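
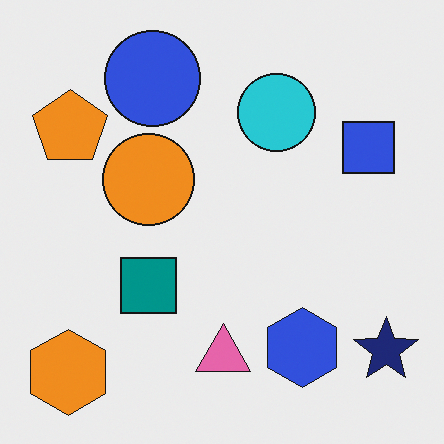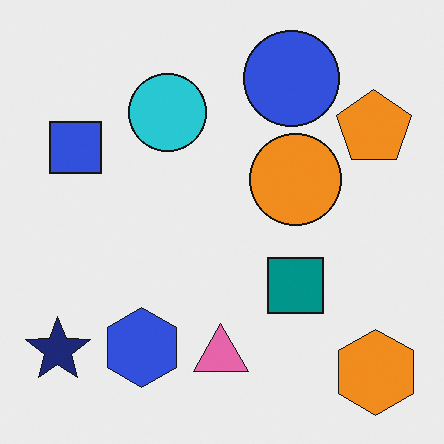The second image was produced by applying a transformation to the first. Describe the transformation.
The transformation is: flipped horizontally (left ↔ right).

The navy star is in the bottom-right of the first image and the bottom-left of the second — shapes on opposite sides of the vertical midline have swapped in a mirror flip.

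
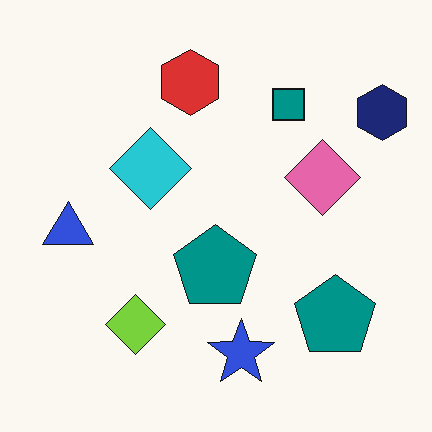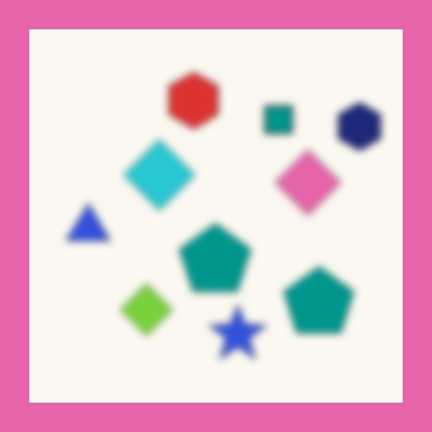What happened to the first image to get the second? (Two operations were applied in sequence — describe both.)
This is the original image moderately blurred, then framed with a pink border.

Shape edges and outlines are uniformly softened across the whole image. A solid pink frame runs around the edge of the second image, with the content slightly shrunk inside it.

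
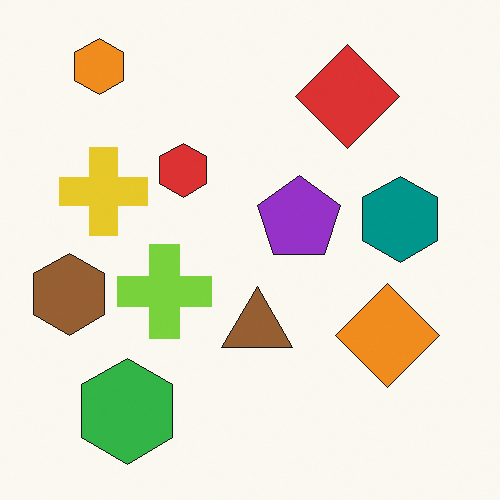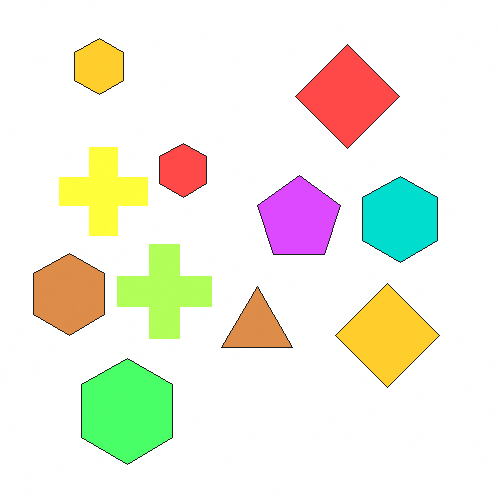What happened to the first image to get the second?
This is the original image substantially brightened.

Every pixel — background and shapes alike — is uniformly brightened.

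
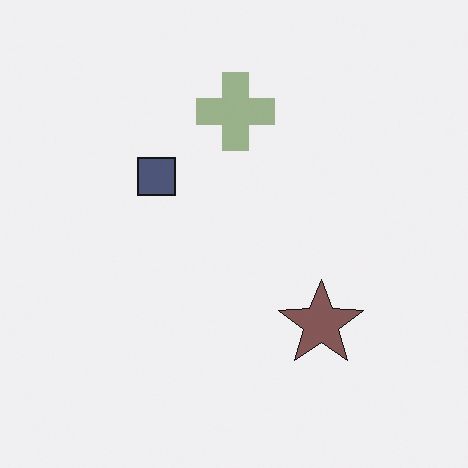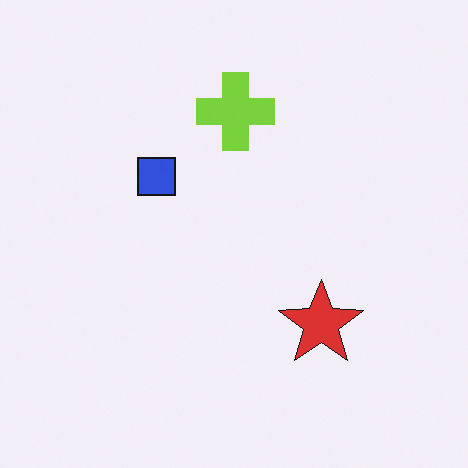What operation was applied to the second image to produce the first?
Made much more muted (saturation change).

All colors are more muted and greyish — a global saturation change.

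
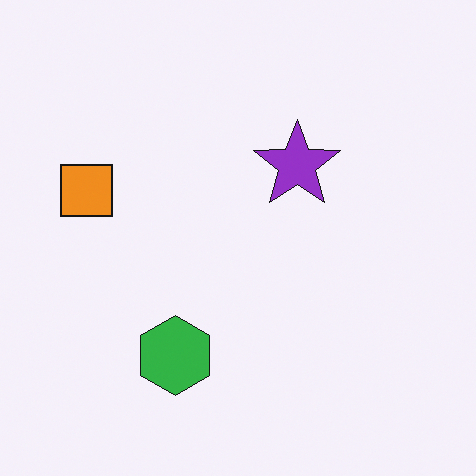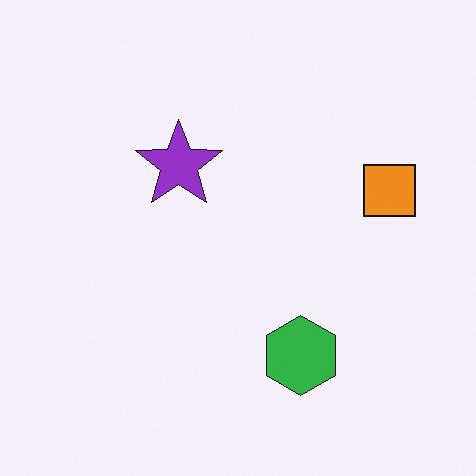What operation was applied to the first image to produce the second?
It was flipped horizontally (left ↔ right).

The orange square is in the left of the first image and the right of the second — shapes on opposite sides of the vertical midline have swapped in a mirror flip.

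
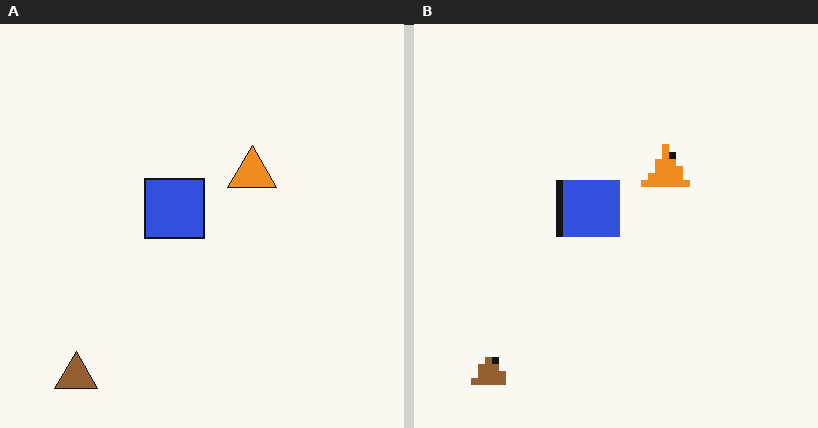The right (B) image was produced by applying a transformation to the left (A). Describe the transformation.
The right (B) image is the left (A) pixelated into visible square blocks.

Shapes are reduced to large square blocks; fine edges and outlines are lost — a downscale-then-upscale (mosaic) effect.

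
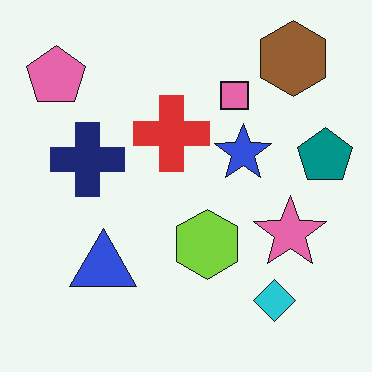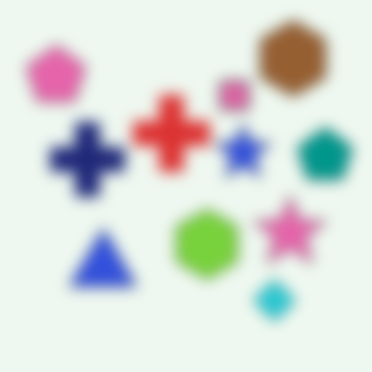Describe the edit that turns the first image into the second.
The transformation is: heavily blurred.

Shape edges and outlines are uniformly softened across the whole image.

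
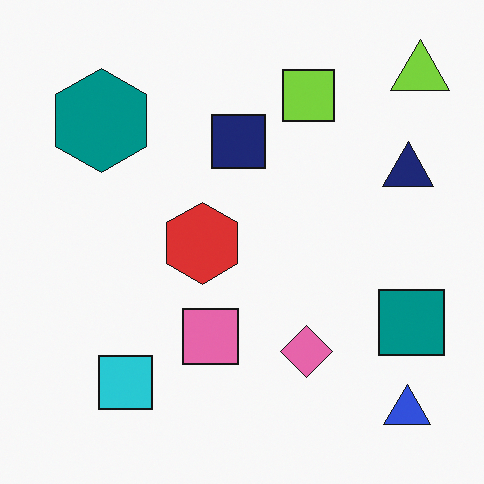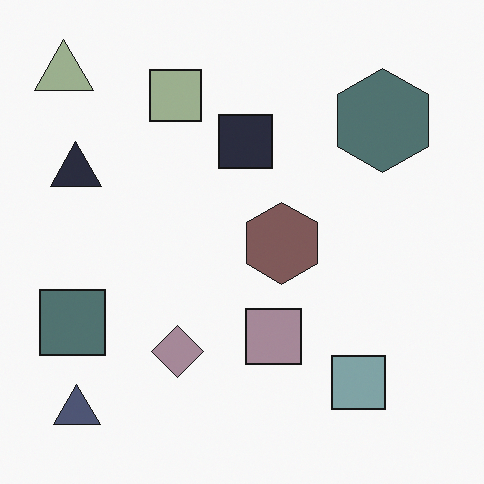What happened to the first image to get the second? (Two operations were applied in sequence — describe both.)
The second image is the first heavily desaturated, then flipped horizontally (left ↔ right).

All colors are more muted and greyish — a global saturation change. The lime triangle is in the top-right of the first image and the top-left of the second — shapes on opposite sides of the vertical midline have swapped in a mirror flip.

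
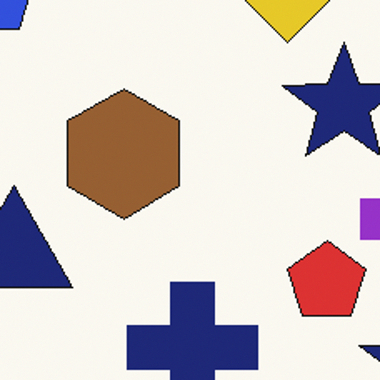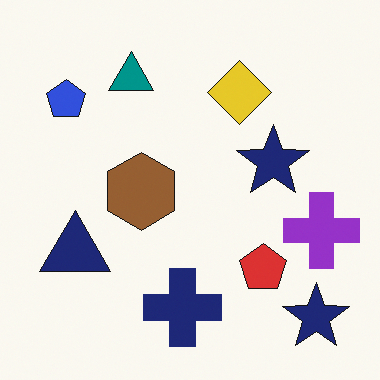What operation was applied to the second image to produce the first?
This is the original image cropped tightly and scaled back up.

The visible shapes are larger and the field of view is narrower; shapes near the original edges may be partly or wholly outside the frame — a crop-and-rescale.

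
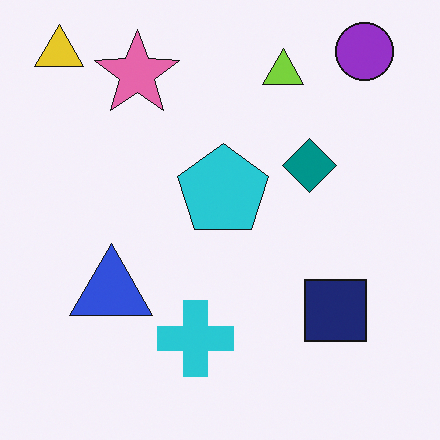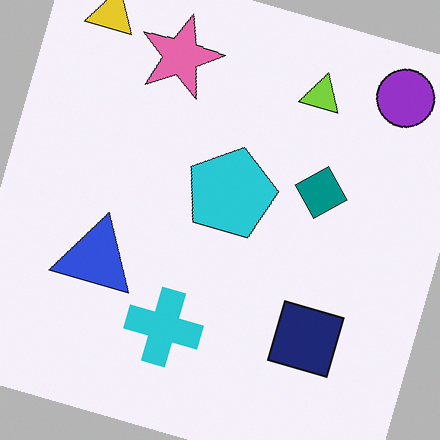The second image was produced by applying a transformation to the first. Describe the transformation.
This is the original image rotated clockwise by a moderate amount.

Every shape is tilted by the same angle and the image corners show triangular fill wedges — a whole-image rotation by a non-right angle.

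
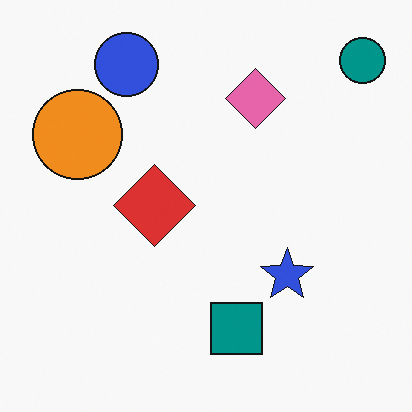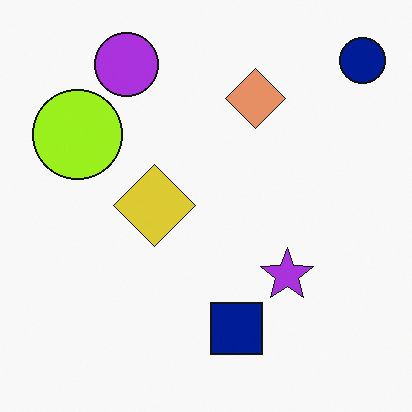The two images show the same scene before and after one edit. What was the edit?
Hue-shifted by a small amount.

Every shape's color has rotated by the same amount around the hue wheel — a uniform hue shift.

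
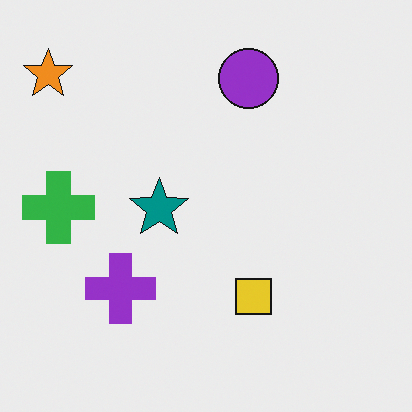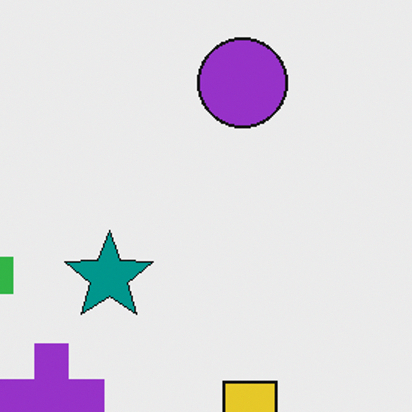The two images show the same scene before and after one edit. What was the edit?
The transformation is: cropped slightly and scaled back up.

The visible shapes are larger and the field of view is narrower; shapes near the original edges may be partly or wholly outside the frame — a crop-and-rescale.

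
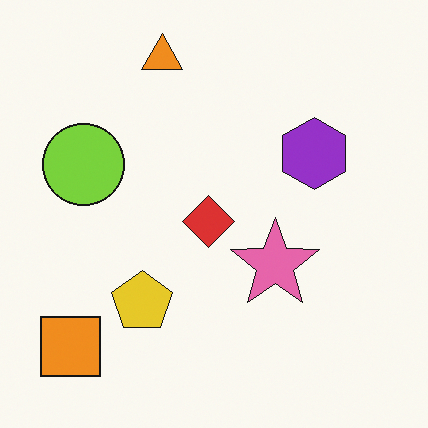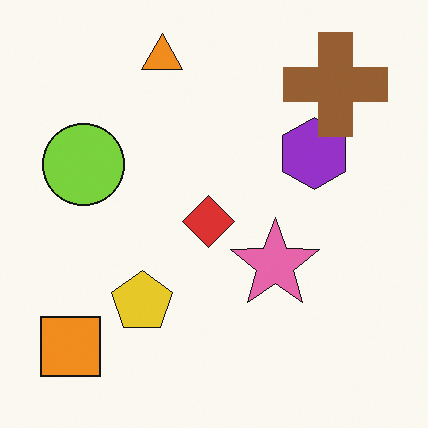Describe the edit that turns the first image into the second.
The second image is the first overlaid with an additional brown cross.

A brown cross appears in the second image that is absent from the first.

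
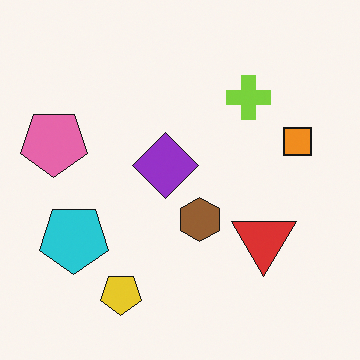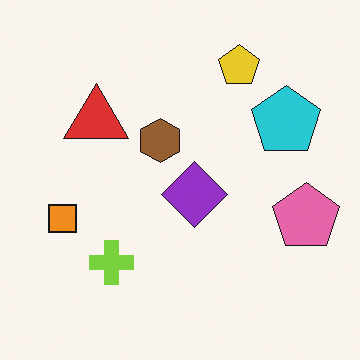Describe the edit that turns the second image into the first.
The transformation is: rotated 180°.

The pink pentagon sits in the right of the second image and the left of the first — consistent with a whole-image 180° rotation.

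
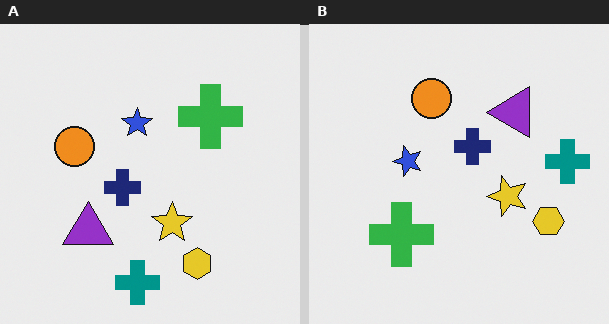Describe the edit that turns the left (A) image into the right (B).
The image was transposed (reflected across the top-left ↔ bottom-right diagonal).

Shapes have swapped their row and column positions — what was in the top-right is now in the bottom-left — a diagonal reflection.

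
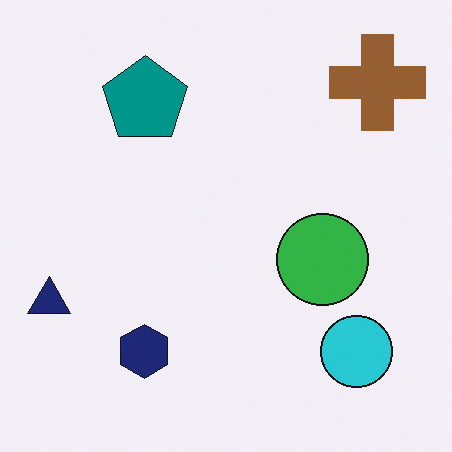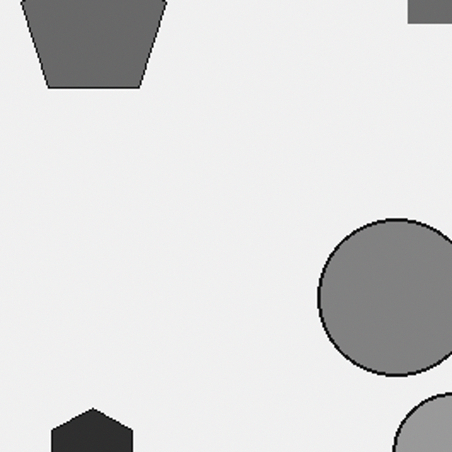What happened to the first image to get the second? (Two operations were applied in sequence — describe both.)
This is the original image converted to grayscale, then cropped tightly and scaled back up.

All color is removed — every shape is now a shade of grey. The visible shapes are larger and the field of view is narrower; shapes near the original edges may be partly or wholly outside the frame — a crop-and-rescale.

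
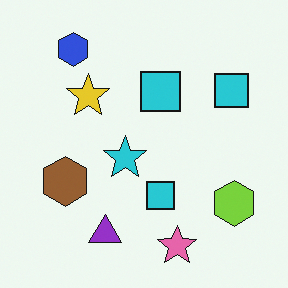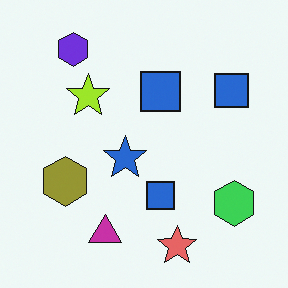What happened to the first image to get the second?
The transformation is: hue-shifted slightly.

Every shape's color has rotated by the same amount around the hue wheel — a uniform hue shift.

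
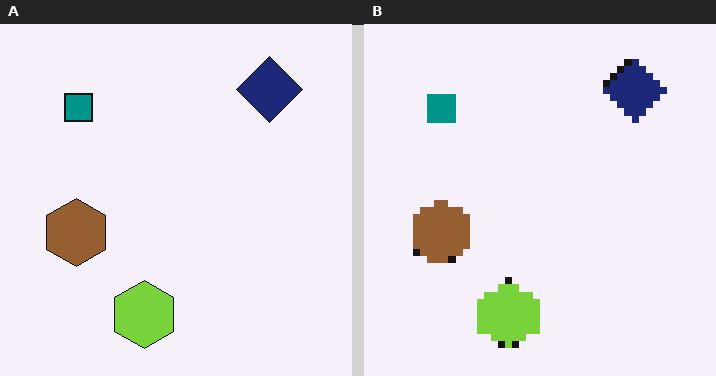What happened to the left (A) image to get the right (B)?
Pixelated into visible square blocks.

Shapes are reduced to large square blocks; fine edges and outlines are lost — a downscale-then-upscale (mosaic) effect.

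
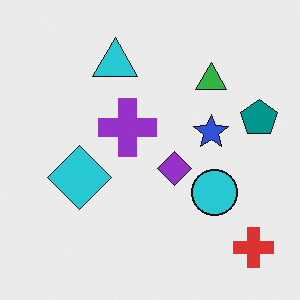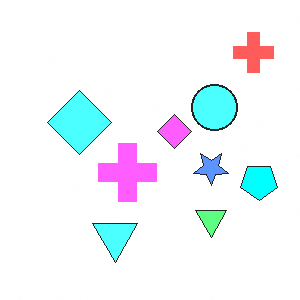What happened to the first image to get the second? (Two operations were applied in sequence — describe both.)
The image was flipped vertically (top ↔ bottom), then noticeably brightened.

The red cross is in the bottom-right of the first image and the top-right of the second — shapes on opposite sides of the horizontal midline have swapped in a mirror flip. Every pixel — background and shapes alike — is uniformly brightened.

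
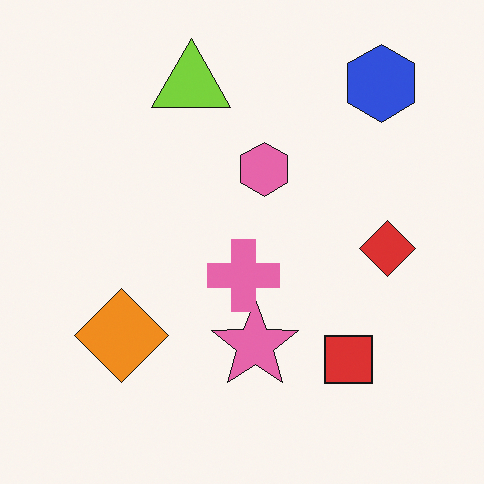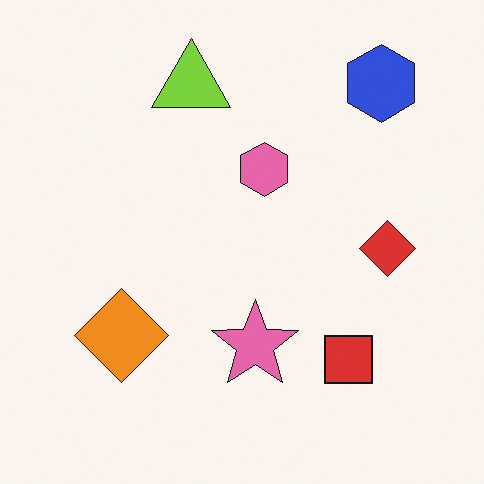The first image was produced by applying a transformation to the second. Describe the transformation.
The image was overlaid with an additional pink cross.

A pink cross appears in the first image that is absent from the second.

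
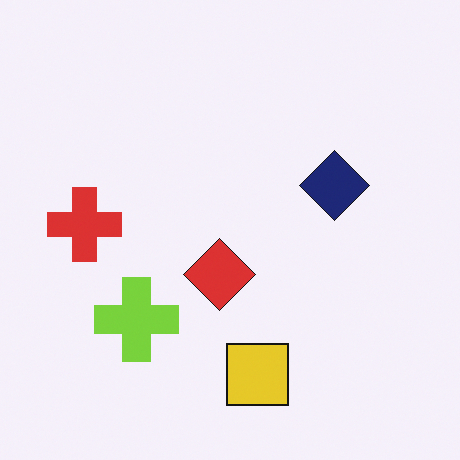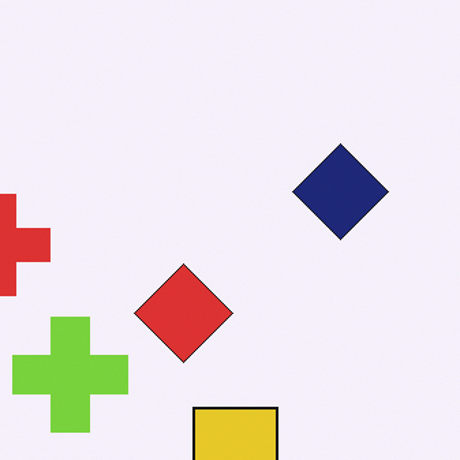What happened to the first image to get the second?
The image was cropped to a modestly smaller region and rescaled.

The visible shapes are larger and the field of view is narrower; shapes near the original edges may be partly or wholly outside the frame — a crop-and-rescale.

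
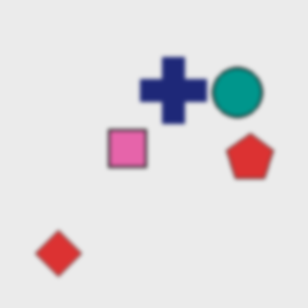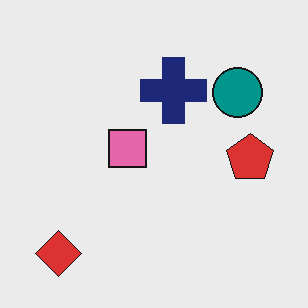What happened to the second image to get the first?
Slightly softened.

Shape edges and outlines are uniformly softened across the whole image.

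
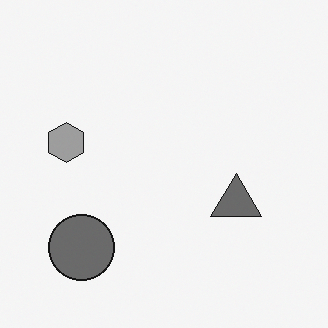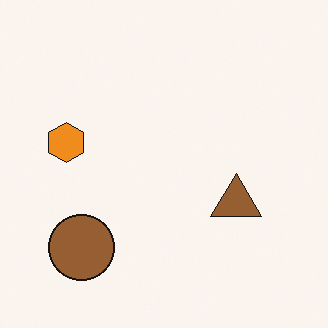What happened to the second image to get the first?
It was converted to grayscale.

All color is removed — every shape is now a shade of grey.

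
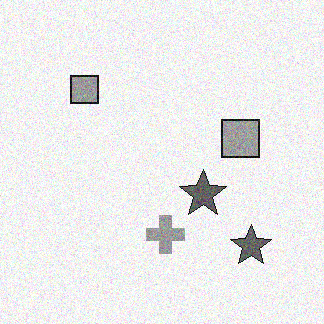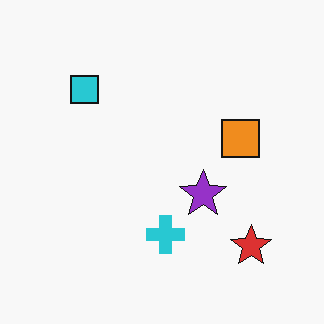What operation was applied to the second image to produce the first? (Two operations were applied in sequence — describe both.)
The image was converted to grayscale, then degraded with visible gaussian noise.

All color is removed — every shape is now a shade of grey. Random speckle covers the whole image, including the flat background.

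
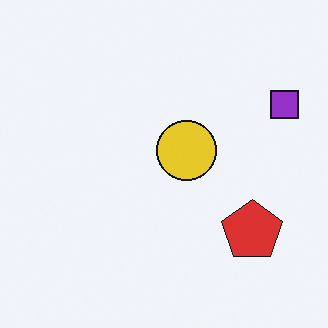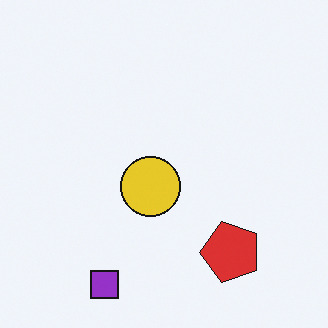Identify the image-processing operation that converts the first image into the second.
The second image is the first transposed (reflected across the top-left ↔ bottom-right diagonal).

Shapes have swapped their row and column positions — what was in the top-right is now in the bottom-left — a diagonal reflection.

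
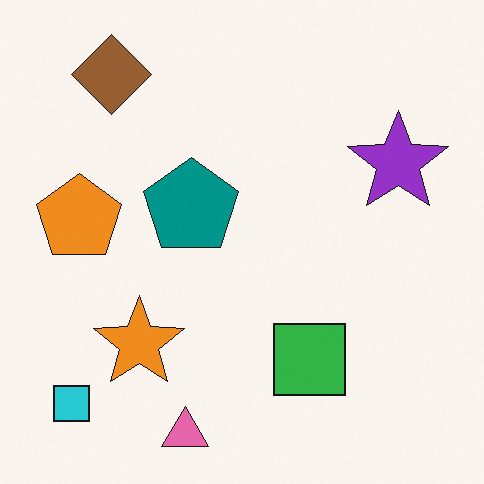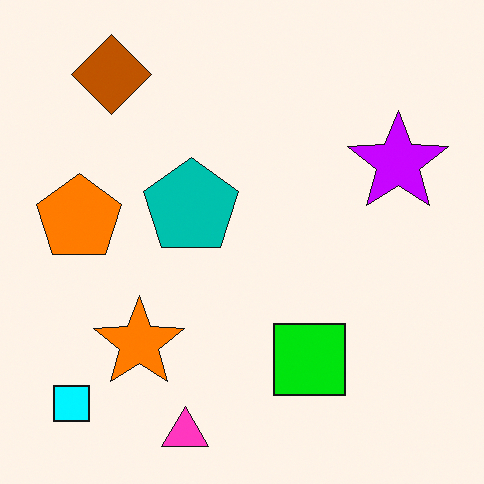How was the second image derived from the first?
The second image is the first heavily oversaturated.

All colors are more vivid — a global saturation change.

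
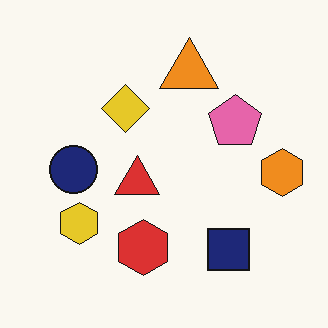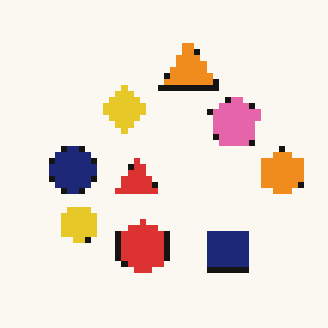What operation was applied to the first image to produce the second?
Pixelated into visible square blocks.

Shapes are reduced to large square blocks; fine edges and outlines are lost — a downscale-then-upscale (mosaic) effect.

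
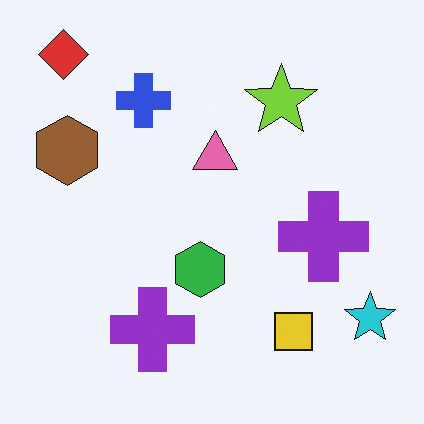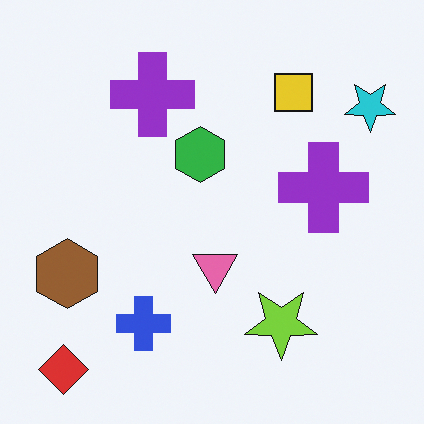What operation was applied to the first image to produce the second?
It was flipped vertically (top ↔ bottom).

The red diamond is in the top-left of the first image and the bottom-left of the second — shapes on opposite sides of the horizontal midline have swapped in a mirror flip.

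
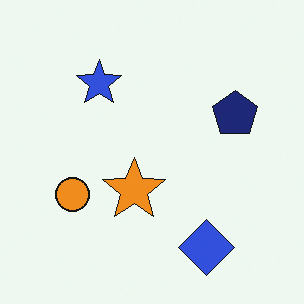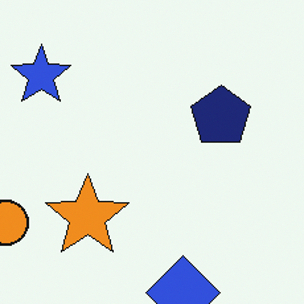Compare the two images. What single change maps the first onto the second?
It was cropped slightly and scaled back up.

The visible shapes are larger and the field of view is narrower; shapes near the original edges may be partly or wholly outside the frame — a crop-and-rescale.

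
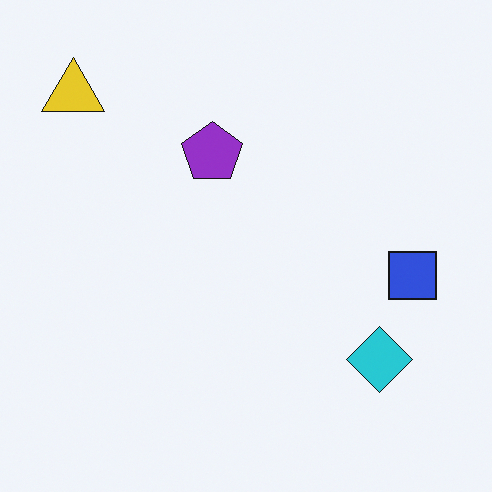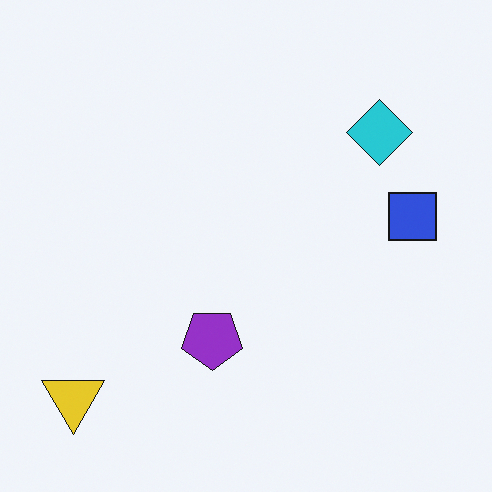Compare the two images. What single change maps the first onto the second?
The image was flipped vertically (top ↔ bottom).

The yellow triangle is in the top-left of the first image and the bottom-left of the second — shapes on opposite sides of the horizontal midline have swapped in a mirror flip.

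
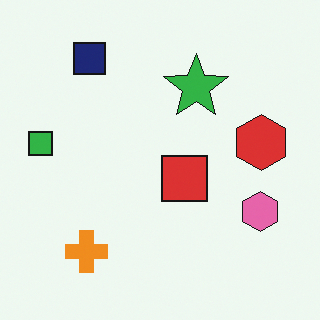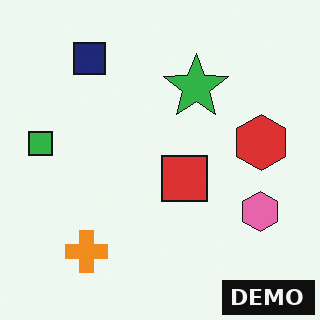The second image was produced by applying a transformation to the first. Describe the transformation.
This is the original image watermarked with the text "DEMO" in the lower-right corner.

A dark label reading "DEMO" appears in the lower-right corner.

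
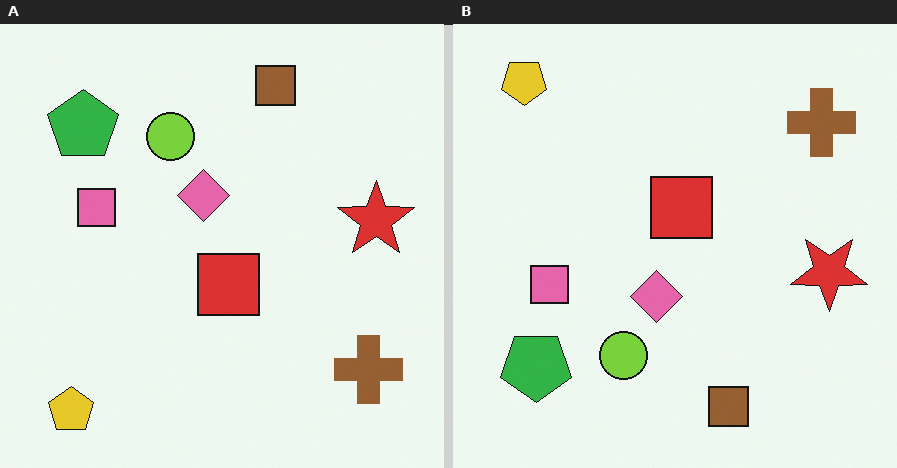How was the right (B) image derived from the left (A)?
This is the original image flipped vertically (top ↔ bottom).

The yellow pentagon is in the bottom-left of the left (A) image and the top-left of the right (B) — shapes on opposite sides of the horizontal midline have swapped in a mirror flip.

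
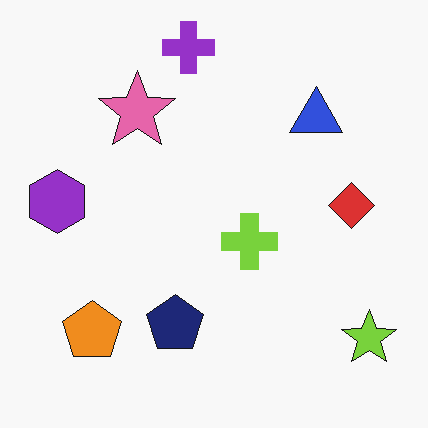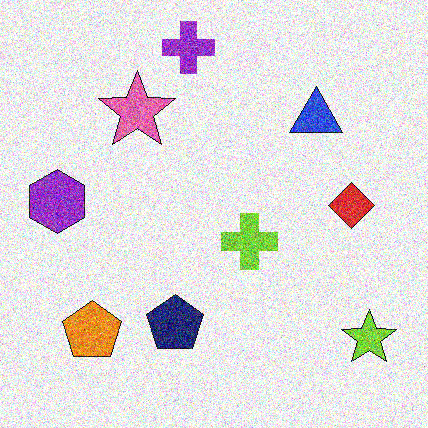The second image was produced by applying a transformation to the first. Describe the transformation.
The second image is the first degraded with heavy additive noise.

Random speckle covers the whole image, including the flat background.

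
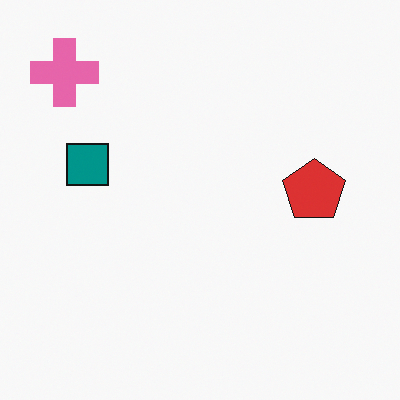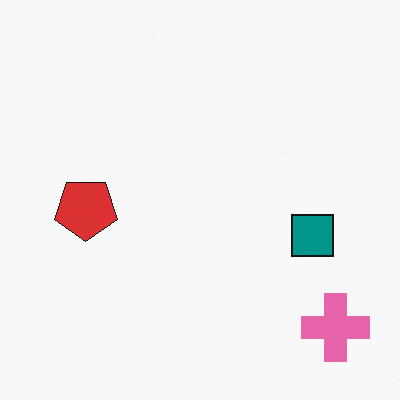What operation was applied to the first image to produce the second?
It was rotated 180°.

The pink cross sits in the top-left of the first image and the bottom-right of the second — consistent with a whole-image 180° rotation.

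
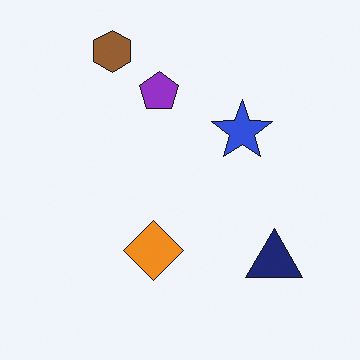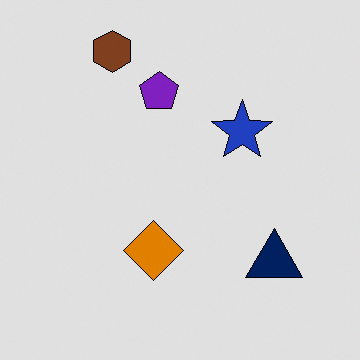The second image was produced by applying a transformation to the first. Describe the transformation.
It was posterized to a reduced palette.

Each flat color has snapped to a coarser quantized level — most visibly, the near-white background has dropped to a flat grey.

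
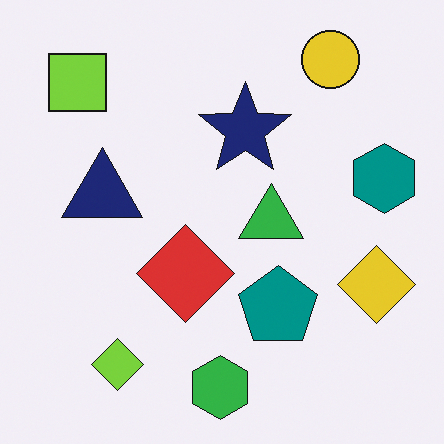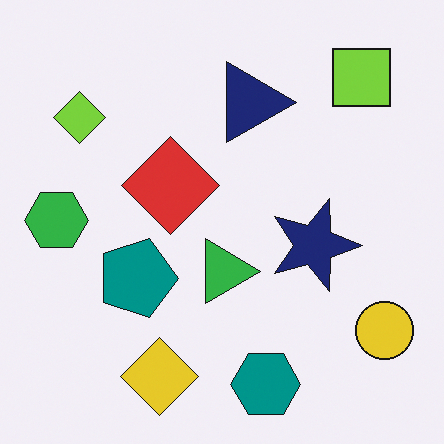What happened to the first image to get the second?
The image was rotated 90° clockwise.

The lime square sits in the top-left of the first image and the top-right of the second — consistent with a whole-image 90° clockwise rotation.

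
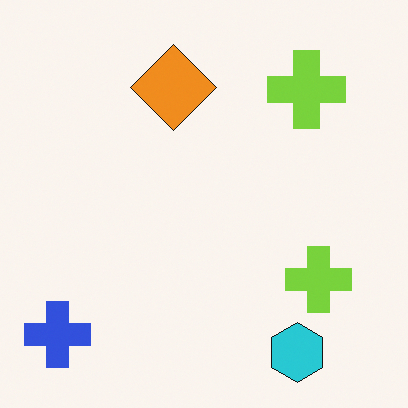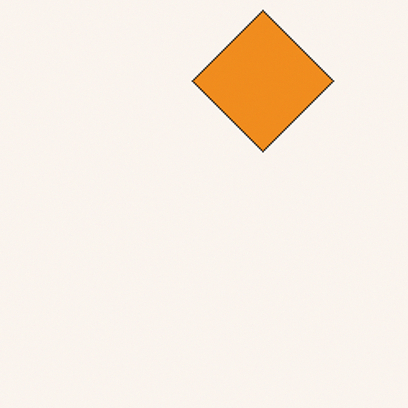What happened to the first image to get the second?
The transformation is: cropped to a noticeably smaller region and rescaled.

The visible shapes are larger and the field of view is narrower; shapes near the original edges may be partly or wholly outside the frame — a crop-and-rescale.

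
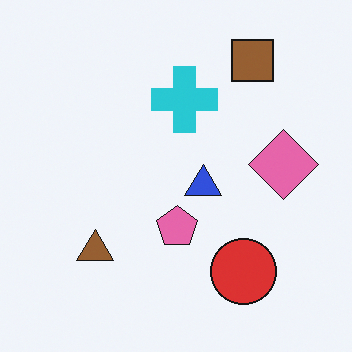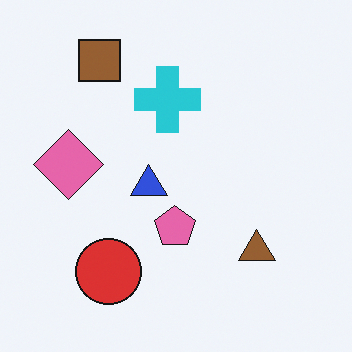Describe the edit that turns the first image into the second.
The image was flipped horizontally (left ↔ right).

The pink diamond is in the right of the first image and the left of the second — shapes on opposite sides of the vertical midline have swapped in a mirror flip.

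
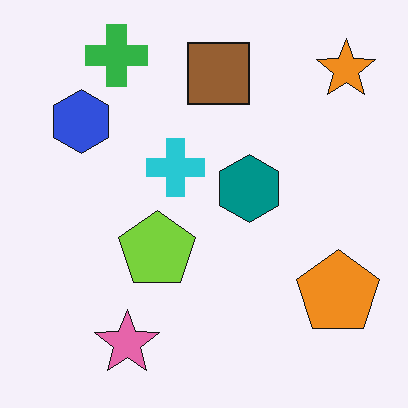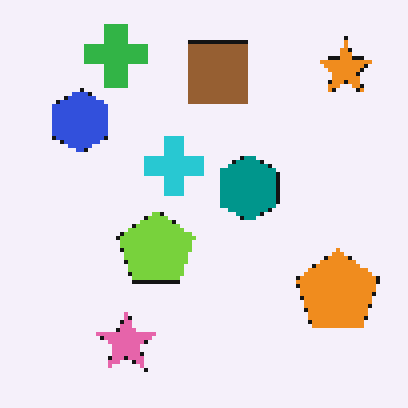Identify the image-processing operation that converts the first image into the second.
The image was lightly pixelated (a mild mosaic effect).

Shapes are reduced to large square blocks; fine edges and outlines are lost — a downscale-then-upscale (mosaic) effect.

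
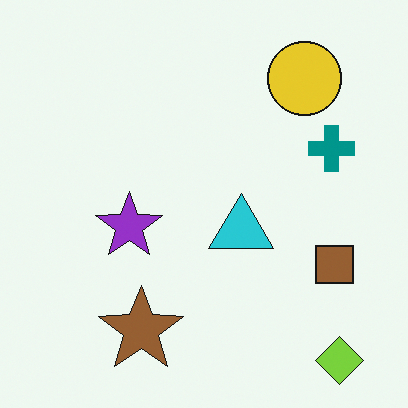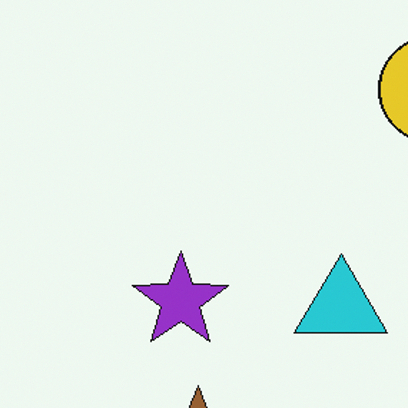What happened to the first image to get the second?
Cropped to a modestly smaller region and rescaled.

The visible shapes are larger and the field of view is narrower; shapes near the original edges may be partly or wholly outside the frame — a crop-and-rescale.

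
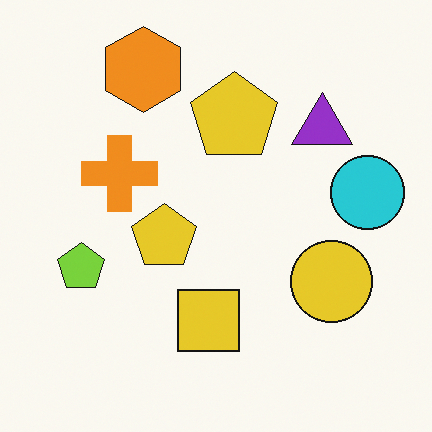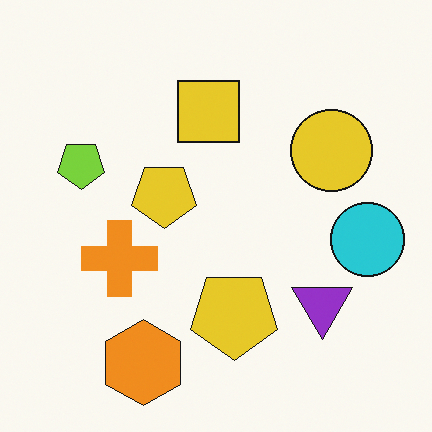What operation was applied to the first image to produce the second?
Flipped vertically (top ↔ bottom).

The orange hexagon is in the top-left of the first image and the bottom-left of the second — shapes on opposite sides of the horizontal midline have swapped in a mirror flip.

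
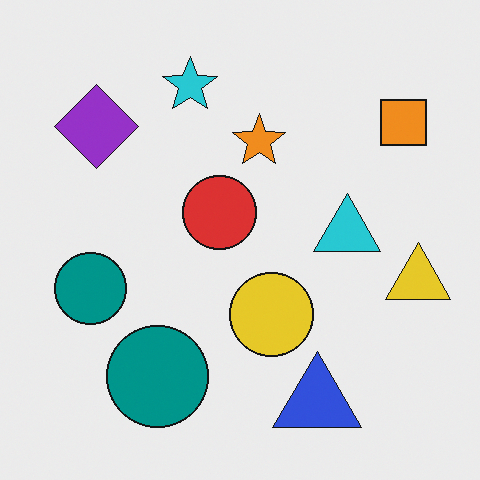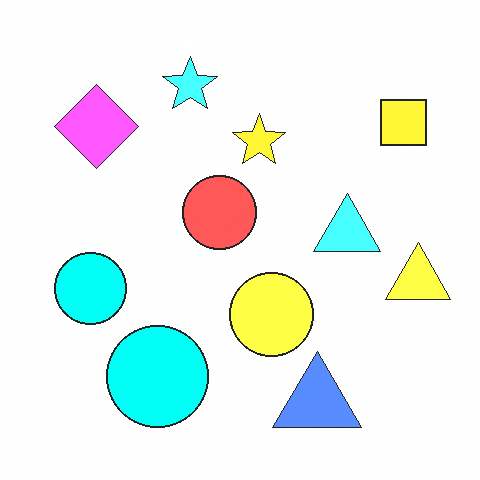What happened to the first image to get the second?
The transformation is: substantially brightened.

Every pixel — background and shapes alike — is uniformly brightened.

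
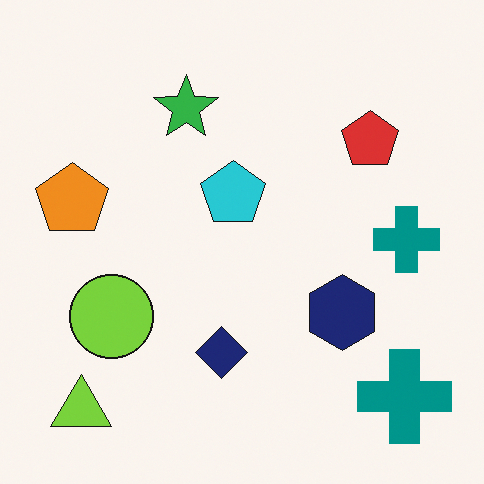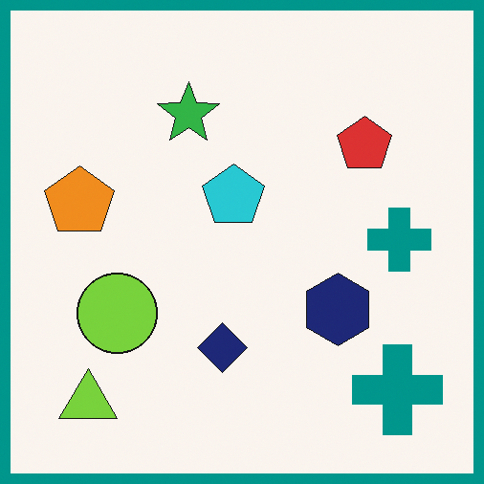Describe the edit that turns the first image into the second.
This is the original image framed with a teal border.

A solid teal frame runs around the edge of the second image, with the content slightly shrunk inside it.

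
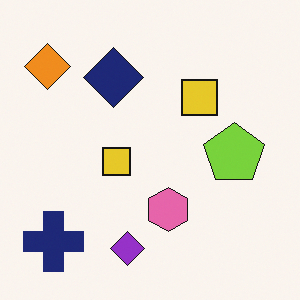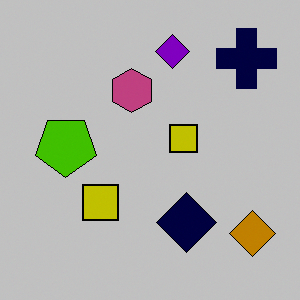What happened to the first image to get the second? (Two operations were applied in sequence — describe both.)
The image was heavily posterized to just a handful of flat colors, then rotated 180°.

Each flat color has snapped to a coarser quantized level — most visibly, the near-white background has dropped to a flat grey. The navy cross sits in the bottom-left of the first image and the top-right of the second — consistent with a whole-image 180° rotation.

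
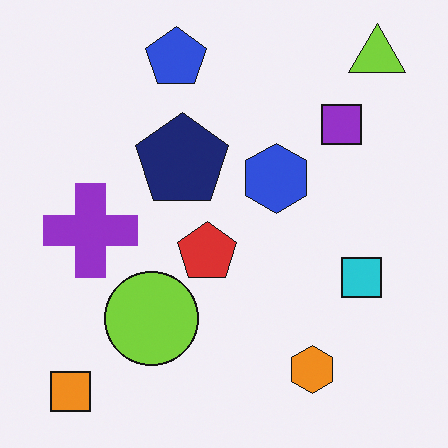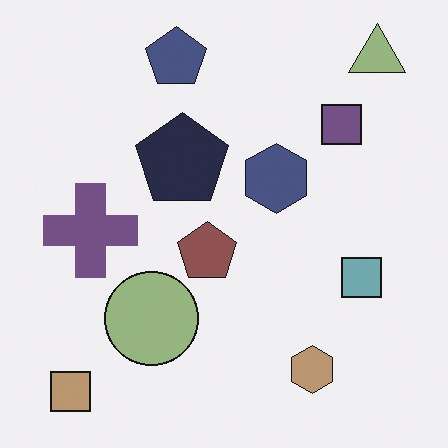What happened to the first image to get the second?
Heavily desaturated.

All colors are more muted and greyish — a global saturation change.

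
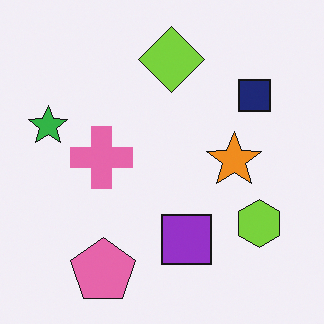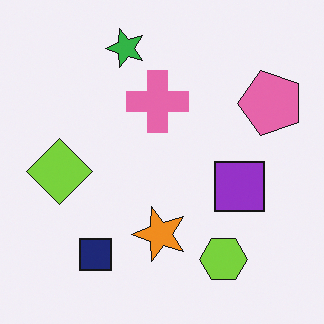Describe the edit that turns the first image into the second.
Transposed (reflected across the top-left ↔ bottom-right diagonal).

Shapes have swapped their row and column positions — what was in the top-right is now in the bottom-left — a diagonal reflection.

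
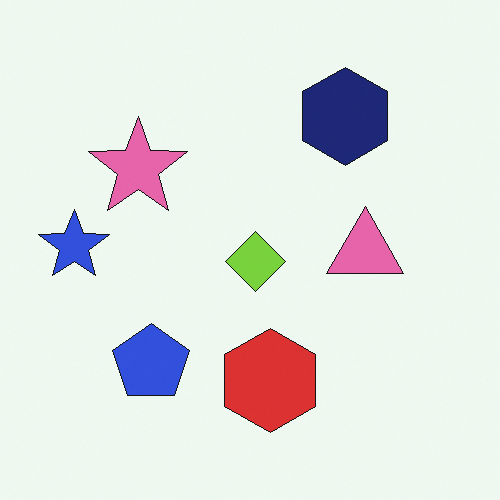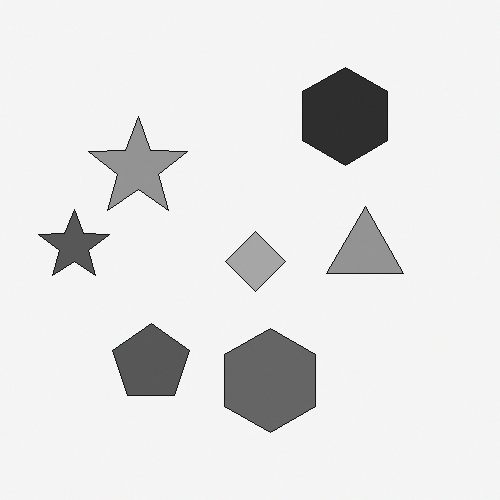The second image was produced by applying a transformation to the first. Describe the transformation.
The image was converted to grayscale.

All color is removed — every shape is now a shade of grey.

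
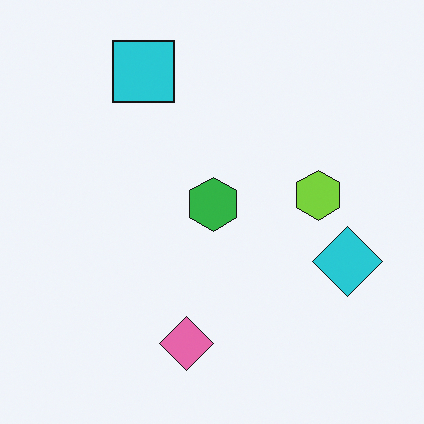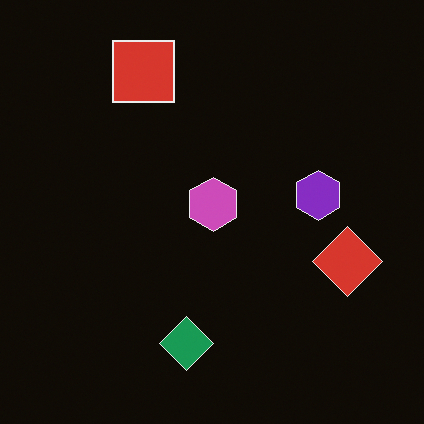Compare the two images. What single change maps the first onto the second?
It was color-inverted (negative).

The light background has become dark and every shape's color is its complement — a photographic negative.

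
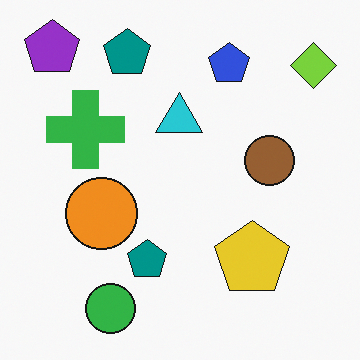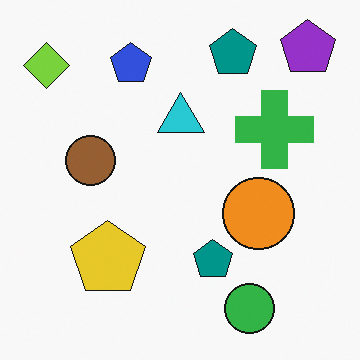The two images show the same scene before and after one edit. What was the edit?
The image was flipped horizontally (left ↔ right).

The lime diamond is in the top-right of the first image and the top-left of the second — shapes on opposite sides of the vertical midline have swapped in a mirror flip.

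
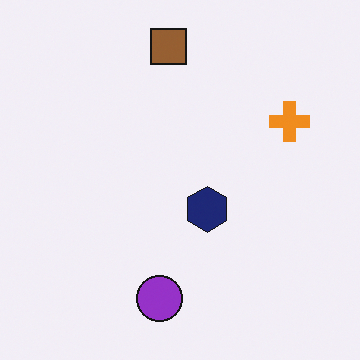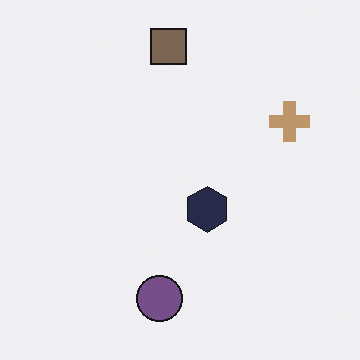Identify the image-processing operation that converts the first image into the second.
It was made much more muted (saturation change).

All colors are more muted and greyish — a global saturation change.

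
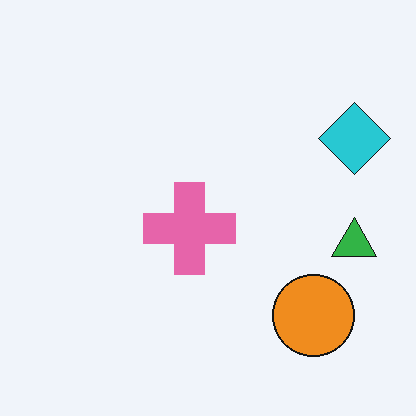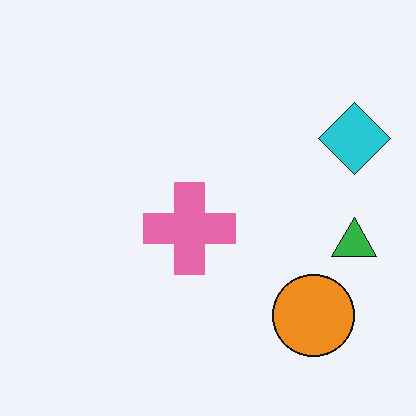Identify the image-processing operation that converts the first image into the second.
The transformation is: JPEG-compressed with visible artifacts.

Blocky 8×8 compression artifacts appear around shape edges and the flat background shows ringing — characteristic JPEG degradation.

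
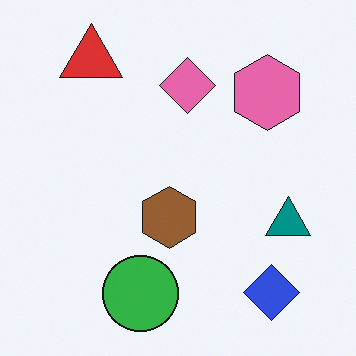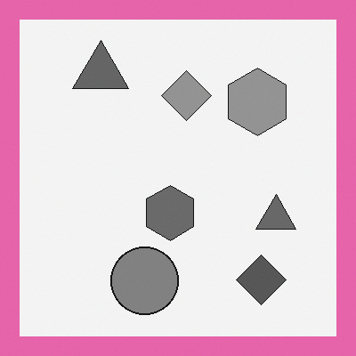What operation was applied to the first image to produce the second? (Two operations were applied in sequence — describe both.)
It was converted to grayscale, then framed with a pink border.

All color is removed — every shape is now a shade of grey. A solid pink frame runs around the edge of the second image, with the content slightly shrunk inside it.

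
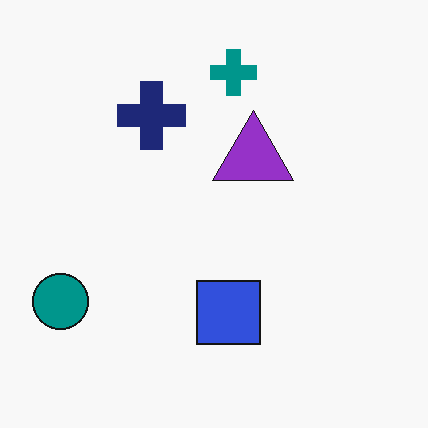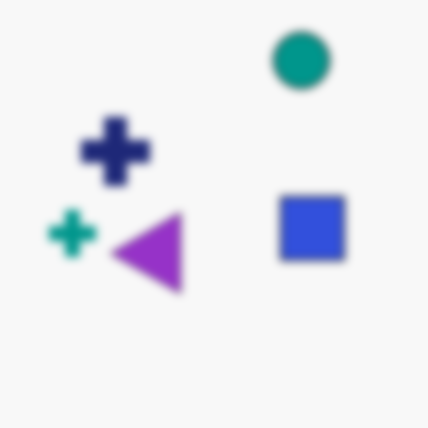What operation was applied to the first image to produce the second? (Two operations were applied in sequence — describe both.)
The transformation is: transposed (reflected across the top-left ↔ bottom-right diagonal), then noticeably gaussian-blurred.

Shapes have swapped their row and column positions — what was in the top-right is now in the bottom-left — a diagonal reflection. Shape edges and outlines are uniformly softened across the whole image.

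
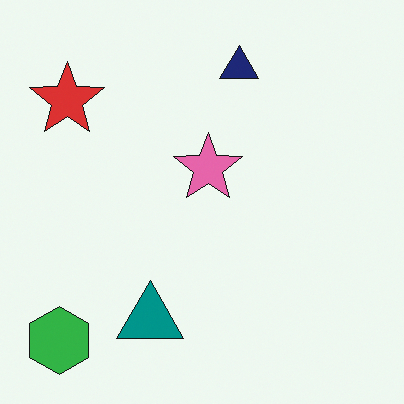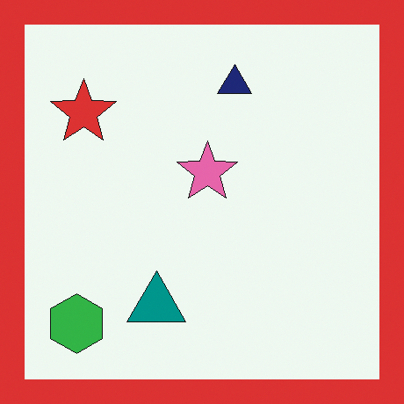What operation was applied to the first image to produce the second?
It was framed with a red border.

A solid red frame runs around the edge of the second image, with the content slightly shrunk inside it.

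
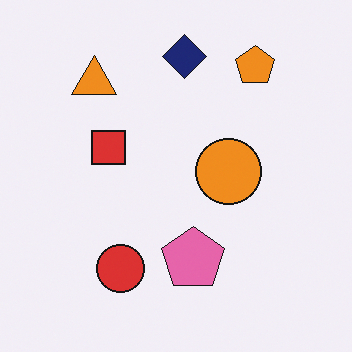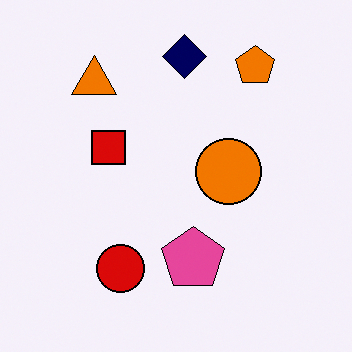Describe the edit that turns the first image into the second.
This is the original image given slightly increased contrast.

Tones are pushed away from mid-grey across the whole image — a global contrast change.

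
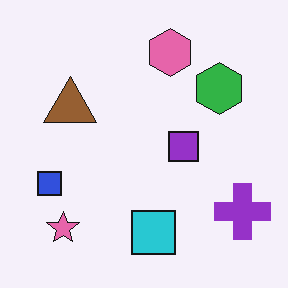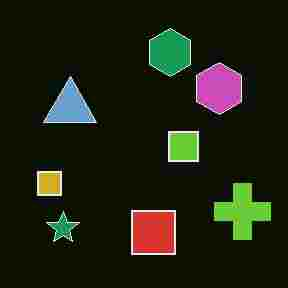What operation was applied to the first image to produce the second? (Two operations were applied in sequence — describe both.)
The image was color-inverted (negative), then heavily JPEG-compressed with obvious blocking artifacts.

The light background has become dark and every shape's color is its complement — a photographic negative. Blocky 8×8 compression artifacts appear around shape edges and the flat background shows ringing — characteristic JPEG degradation.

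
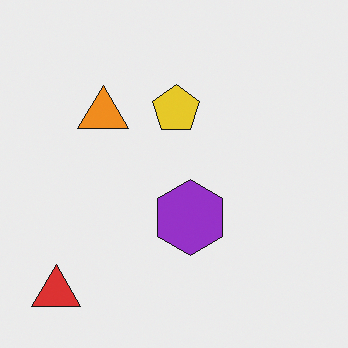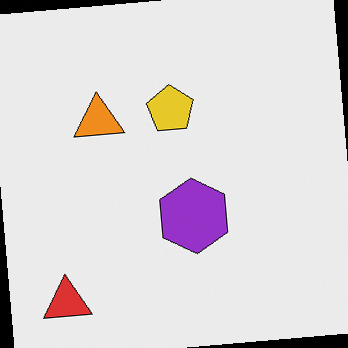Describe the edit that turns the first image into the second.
The image was rotated counter-clockwise by a small amount.

Every shape is tilted by the same angle and the image corners show triangular fill wedges — a whole-image rotation by a non-right angle.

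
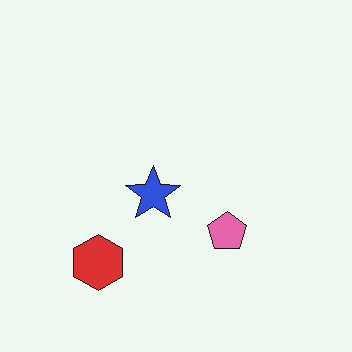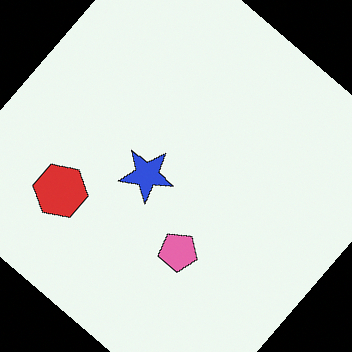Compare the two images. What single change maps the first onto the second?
The second image is the first rotated clockwise by a large amount — several tens of degrees.

Every shape is tilted by the same angle and the image corners show triangular fill wedges — a whole-image rotation by a non-right angle.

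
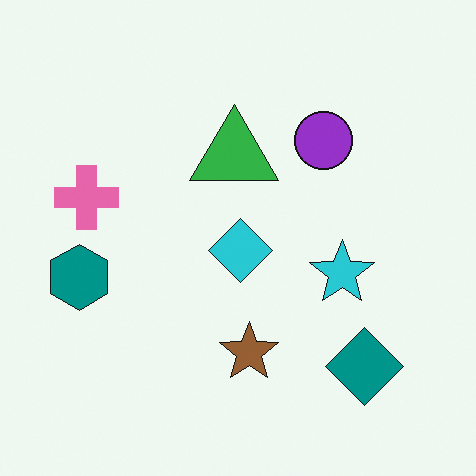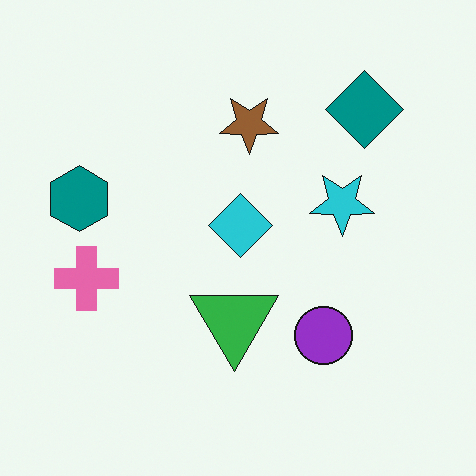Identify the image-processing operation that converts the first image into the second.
The transformation is: flipped vertically (top ↔ bottom).

The teal diamond is in the bottom-right of the first image and the top-right of the second — shapes on opposite sides of the horizontal midline have swapped in a mirror flip.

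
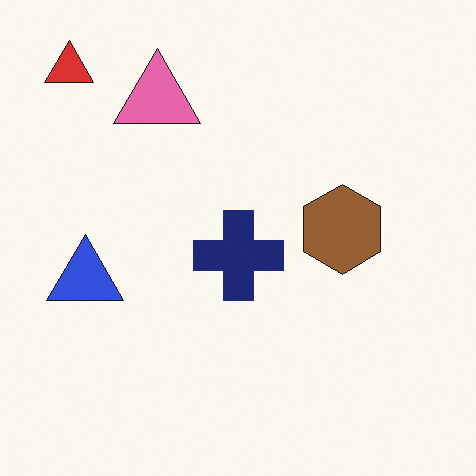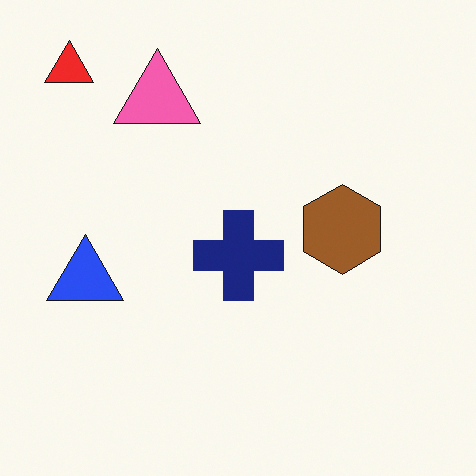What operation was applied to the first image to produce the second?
The second image is the first slightly oversaturated.

All colors are more vivid — a global saturation change.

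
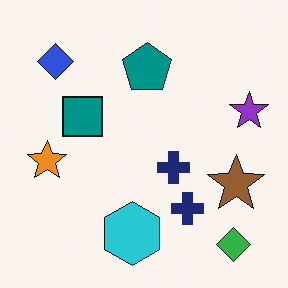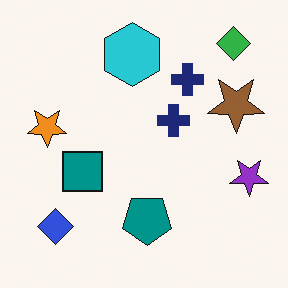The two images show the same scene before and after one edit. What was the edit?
The transformation is: flipped vertically (top ↔ bottom).

The green diamond is in the bottom-right of the first image and the top-right of the second — shapes on opposite sides of the horizontal midline have swapped in a mirror flip.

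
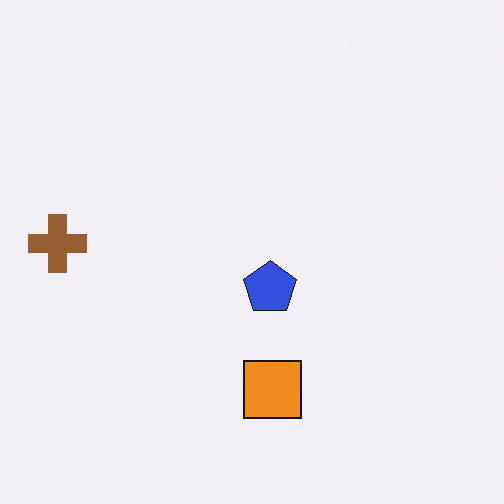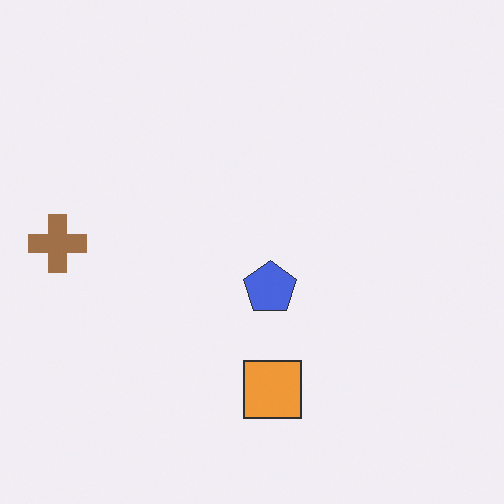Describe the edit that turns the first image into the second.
The image was given slightly reduced contrast.

Tones are pushed toward mid-grey across the whole image — a global contrast change.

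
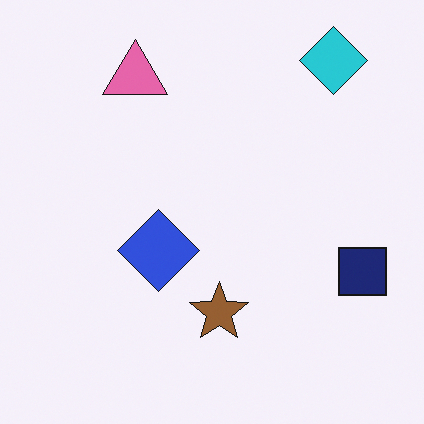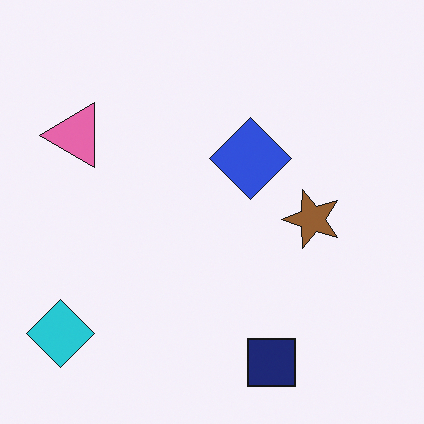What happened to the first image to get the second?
This is the original image transposed (reflected across the top-left ↔ bottom-right diagonal).

Shapes have swapped their row and column positions — what was in the top-right is now in the bottom-left — a diagonal reflection.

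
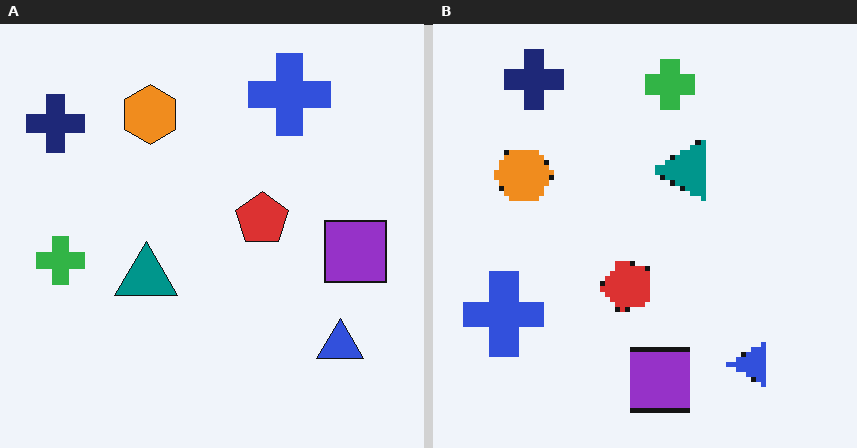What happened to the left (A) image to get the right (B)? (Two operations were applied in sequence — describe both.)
The image was transposed (reflected across the top-left ↔ bottom-right diagonal), then mildly pixelated.

Shapes have swapped their row and column positions — what was in the top-right is now in the bottom-left — a diagonal reflection. Shapes are reduced to large square blocks; fine edges and outlines are lost — a downscale-then-upscale (mosaic) effect.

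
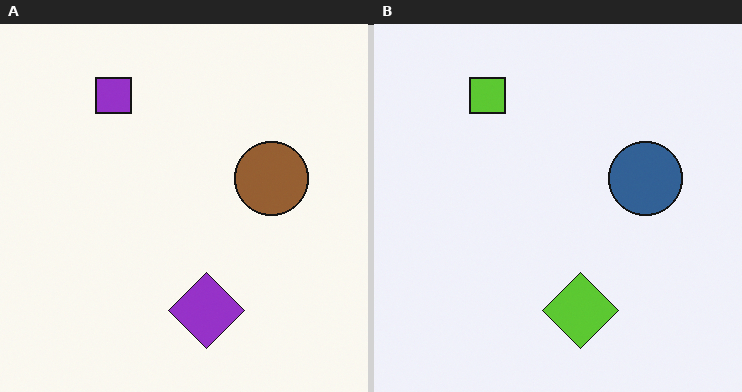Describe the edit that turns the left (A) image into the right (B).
It was hue-shifted by a large amount.

Every shape's color has rotated by the same amount around the hue wheel — a uniform hue shift.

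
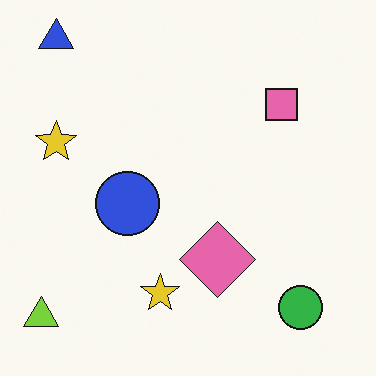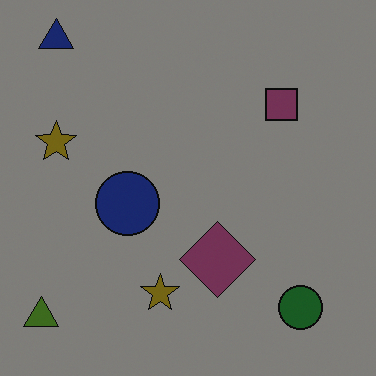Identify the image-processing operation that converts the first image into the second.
It was darkened a lot.

Every pixel — background and shapes alike — is uniformly darkened.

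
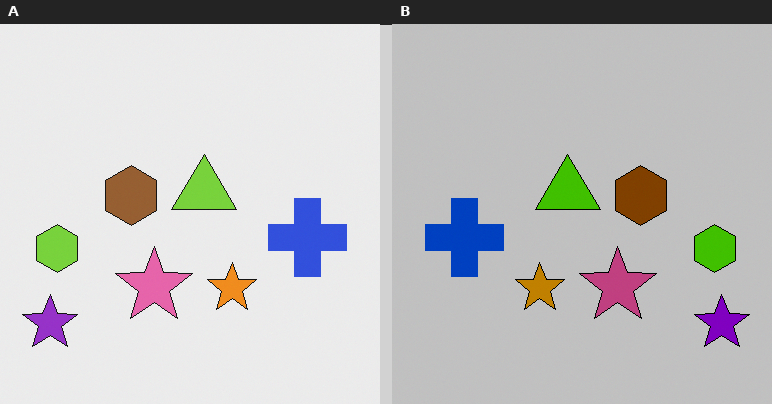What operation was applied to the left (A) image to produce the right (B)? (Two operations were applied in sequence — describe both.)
This is the original image heavily posterized to just a handful of flat colors, then flipped horizontally (left ↔ right).

Each flat color has snapped to a coarser quantized level — most visibly, the near-white background has dropped to a flat grey. The purple star is in the bottom-left of the left (A) image and the bottom-right of the right (B) — shapes on opposite sides of the vertical midline have swapped in a mirror flip.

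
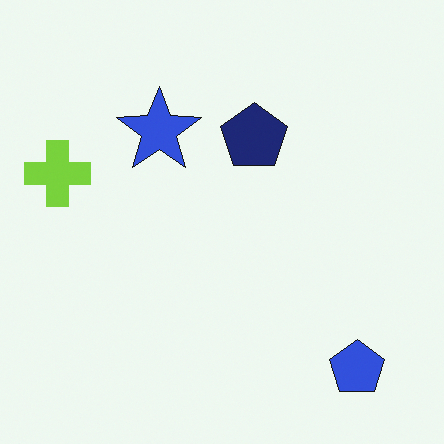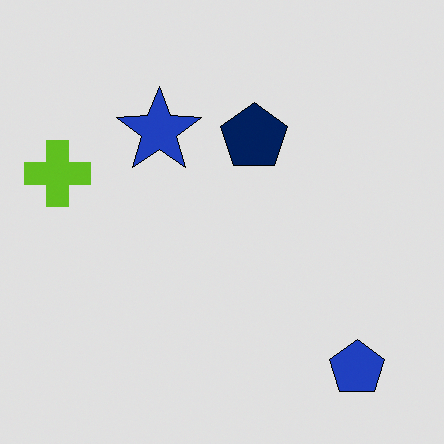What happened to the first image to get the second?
Posterized to a reduced palette.

Each flat color has snapped to a coarser quantized level — most visibly, the near-white background has dropped to a flat grey.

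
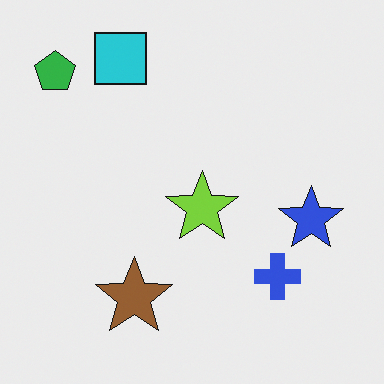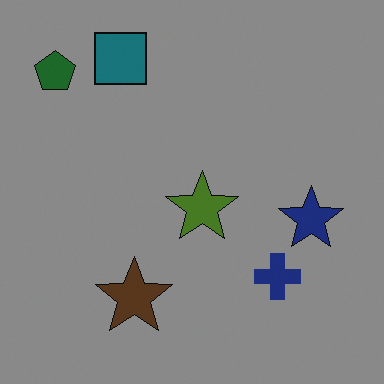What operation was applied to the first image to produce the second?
This is the original image noticeably darkened.

Every pixel — background and shapes alike — is uniformly darkened.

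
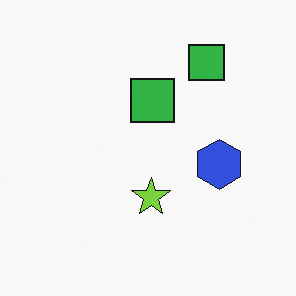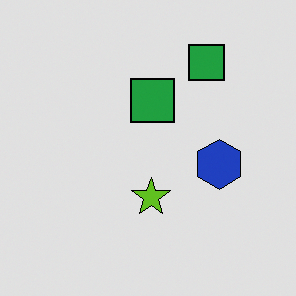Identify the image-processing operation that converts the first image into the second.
The transformation is: posterized to a reduced palette.

Each flat color has snapped to a coarser quantized level — most visibly, the near-white background has dropped to a flat grey.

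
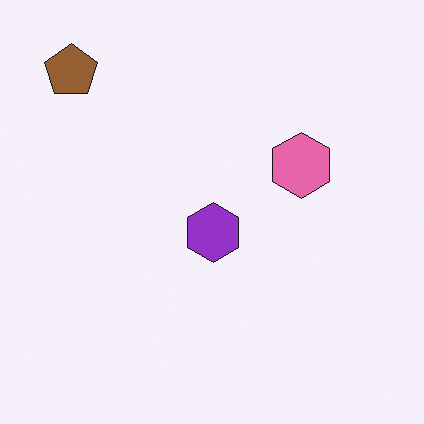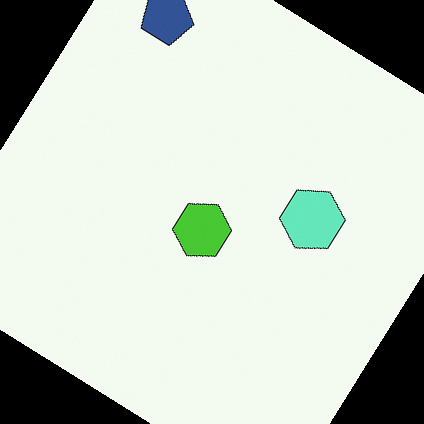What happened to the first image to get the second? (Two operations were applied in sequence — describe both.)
It was rotated clockwise by a large amount — several tens of degrees, then hue-shifted through roughly half the color wheel.

Every shape is tilted by the same angle and the image corners show triangular fill wedges — a whole-image rotation by a non-right angle. Every shape's color has rotated by the same amount around the hue wheel — a uniform hue shift.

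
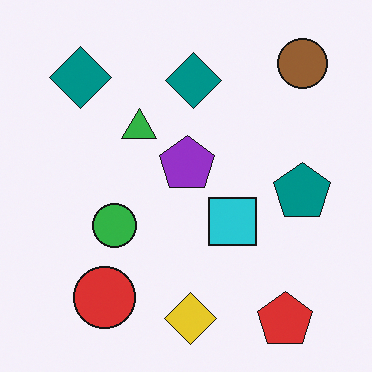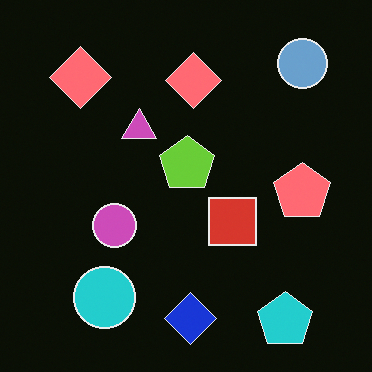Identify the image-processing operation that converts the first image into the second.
The second image is the first color-inverted (negative).

The light background has become dark and every shape's color is its complement — a photographic negative.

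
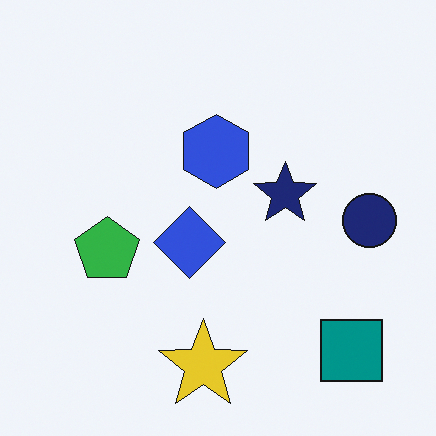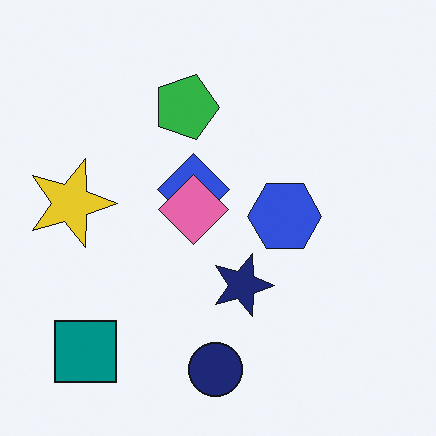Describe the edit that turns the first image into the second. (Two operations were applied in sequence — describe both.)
The image was rotated 90° clockwise, then overlaid with an additional pink diamond.

The teal square sits in the bottom-right of the first image and the bottom-left of the second — consistent with a whole-image 90° clockwise rotation. A pink diamond appears in the second image that is absent from the first.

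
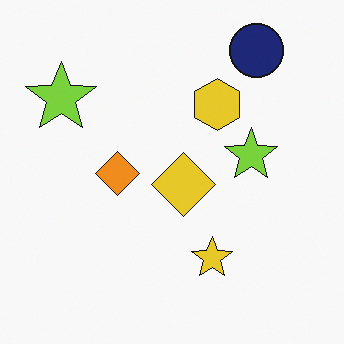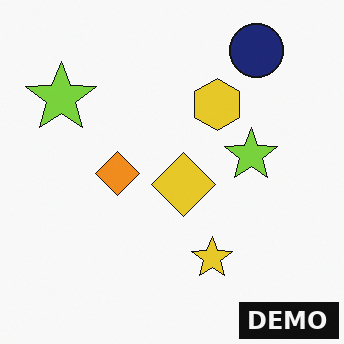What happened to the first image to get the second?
The transformation is: watermarked with the text "DEMO" in the lower-right corner.

A dark label reading "DEMO" appears in the lower-right corner.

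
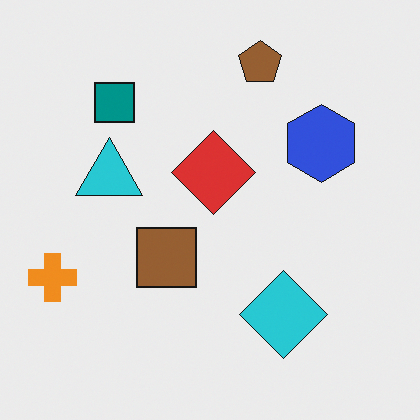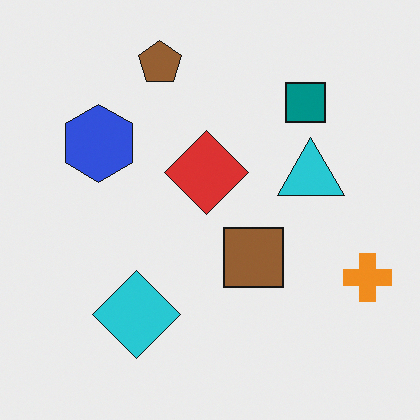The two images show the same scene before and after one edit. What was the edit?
It was flipped horizontally (left ↔ right).

The orange cross is in the left of the first image and the right of the second — shapes on opposite sides of the vertical midline have swapped in a mirror flip.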